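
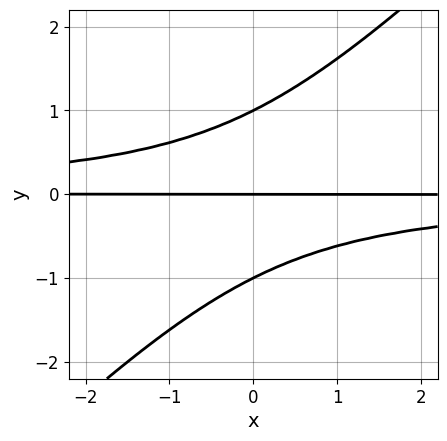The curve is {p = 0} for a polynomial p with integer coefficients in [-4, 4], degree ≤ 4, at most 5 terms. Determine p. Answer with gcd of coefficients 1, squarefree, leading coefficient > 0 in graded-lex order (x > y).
x*y^2 - y^3 + y

(a) The degree is 3 — the shape is more complex than any degree-2 curve.
(b) Reading off the gridlines: the y-axis gridline crossings are at y ∈ {-1, 0, 1}; the visible x-axis segment lies entirely on the curve.
(c) Assembling these constraints gives the stated polynomial.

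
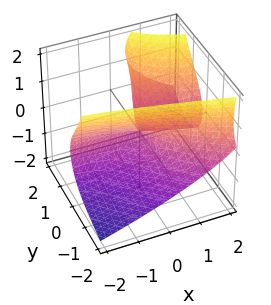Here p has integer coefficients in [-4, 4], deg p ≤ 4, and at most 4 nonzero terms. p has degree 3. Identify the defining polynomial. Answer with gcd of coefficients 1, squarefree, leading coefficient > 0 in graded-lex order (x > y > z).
y^3 - 2*y^2*z - 3*x*y + 3*z^2

I count 2 distinct pieces.
deg p = 3.
From the axis intercepts and sections: it crosses the z-axis at the gridline z = 0; the visible x-axis segment lies entirely on the surface; it crosses the y-axis at the gridline y = 0.
Together with the visible shape, these determine p as stated.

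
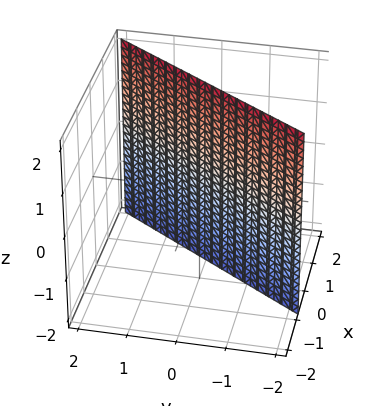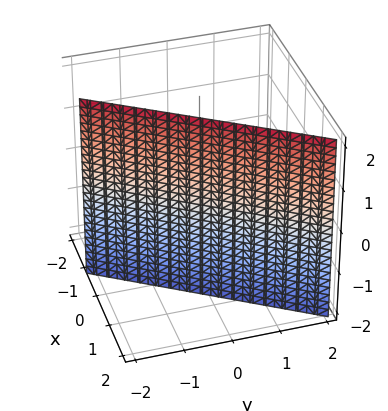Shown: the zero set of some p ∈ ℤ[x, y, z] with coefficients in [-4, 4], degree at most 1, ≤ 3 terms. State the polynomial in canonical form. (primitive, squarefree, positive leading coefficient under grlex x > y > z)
3*x - 2*y - 2

deg p = 1. Every cross-section is a straight line — this is a plane.
Reading off the gridlines: the surface avoids every integer z-axis point in the box; one y-axis crossing is at y = -1.
Solving for integer coefficients yields p as stated.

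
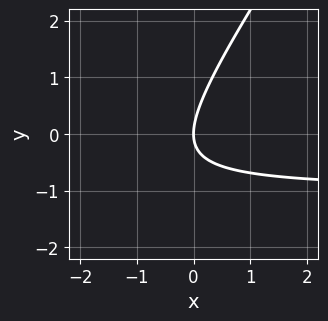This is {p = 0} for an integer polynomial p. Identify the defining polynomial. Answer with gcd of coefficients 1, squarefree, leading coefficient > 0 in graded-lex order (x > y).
1. deg p = 2.
2. Against the integer gridlines: it crosses the y-axis at the gridline y = 0; it crosses the x-axis at the gridline x = 0.
3. Together with the visible shape, these determine p as stated.

3*x*y - 2*y^2 + 3*x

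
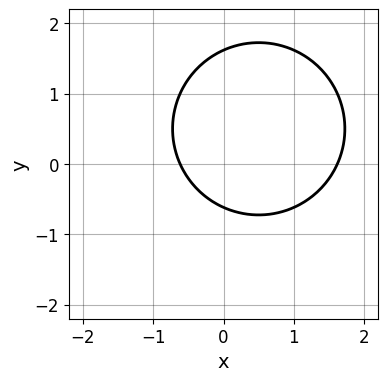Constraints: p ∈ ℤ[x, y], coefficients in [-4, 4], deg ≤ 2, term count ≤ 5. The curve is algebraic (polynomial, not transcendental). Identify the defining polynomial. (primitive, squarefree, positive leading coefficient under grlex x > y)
(a) The degree is 2 — the shape is more complex than any degree-1 curve.
(b) Solving for integer coefficients yields p as stated.

x^2 + y^2 - x - y - 1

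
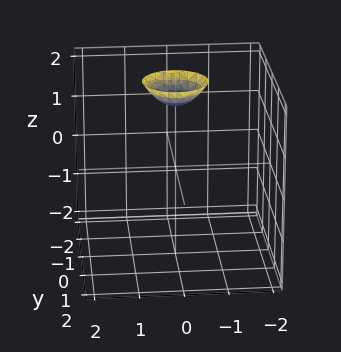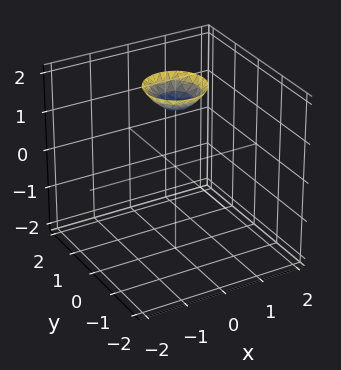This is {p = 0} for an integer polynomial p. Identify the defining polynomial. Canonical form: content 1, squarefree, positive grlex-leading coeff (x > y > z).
2*x^2 + 2*y^2 - 2*z + 3

1. Degree: the shape is more complex than any degree-1 surface, so deg p = 2.
2. By symmetry, the surface is invariant under rotation about z: p = q(x² + y², z).
3. Reading off the gridlines: the surface avoids every integer x-axis point in the box; a circular section at z = 2 has radius between 0 and 1; the surface avoids every integer y-axis point in the box.
4. Together with the visible shape, these determine p as stated.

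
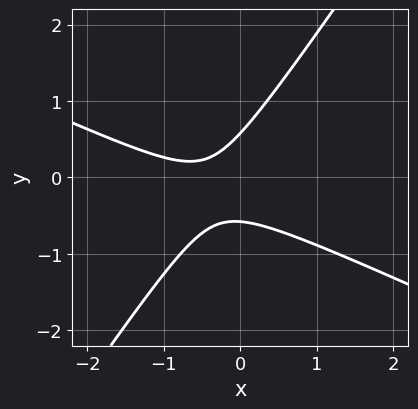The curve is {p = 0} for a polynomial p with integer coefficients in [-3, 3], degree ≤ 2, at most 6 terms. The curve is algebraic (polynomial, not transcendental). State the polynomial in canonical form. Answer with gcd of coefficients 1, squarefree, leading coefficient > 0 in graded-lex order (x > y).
1. deg p = 2.
2. Against the integer gridlines: the curve avoids every integer x-axis point in the box.
3. Together with the visible shape, these determine p as stated.

2*x^2 + 3*x*y - 3*y^2 + 2*x + 1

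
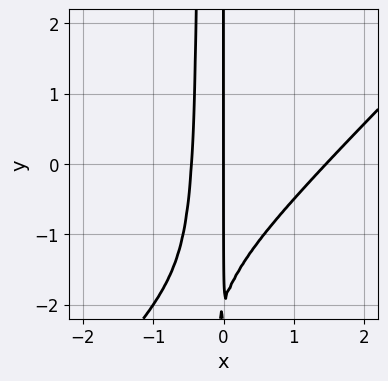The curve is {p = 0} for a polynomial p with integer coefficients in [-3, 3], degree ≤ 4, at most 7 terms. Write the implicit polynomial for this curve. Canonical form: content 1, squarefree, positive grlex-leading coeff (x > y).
3*x^3 - 3*x^2*y - 3*x^2 - x*y - 2*x

First, degree: no degree-2 curve has this shape, so deg p = 3.
Next, observable constraints: it crosses the x-axis at the gridline x = 0; every point of the y-axis in the box is on the curve.
Finally, putting this together gives p.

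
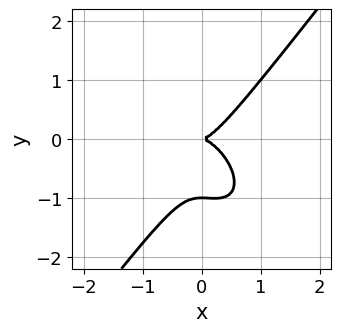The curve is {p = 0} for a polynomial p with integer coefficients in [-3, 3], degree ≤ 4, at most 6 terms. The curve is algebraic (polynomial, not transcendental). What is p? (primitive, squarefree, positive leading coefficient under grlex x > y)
deg p = 3.
Against the integer gridlines: among the integer gridlines, it crosses the y-axis at y ∈ {-1, 0}; it meets the x-axis at x = 0 (among the integer gridlines).
Fitting integer coefficients to these (and the overall shape) gives p.

3*x^3 + x^2*y - 2*y^3 - 2*y^2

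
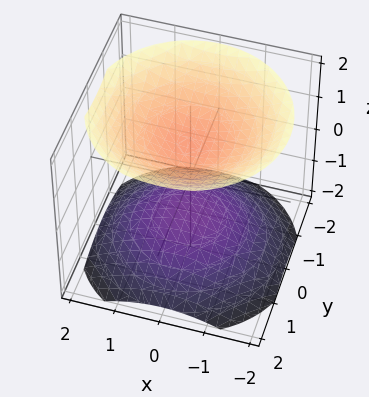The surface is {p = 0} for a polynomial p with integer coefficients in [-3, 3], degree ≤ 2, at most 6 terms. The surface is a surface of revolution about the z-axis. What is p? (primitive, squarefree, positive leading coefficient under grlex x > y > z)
(a) The picture has 2 separate pieces.
(b) The degree is 2 — a generic line meets the surface in up to 2 points.
(c) Symmetries: rotational symmetry about the z-axis ⇒ p depends on x, y only through x² + y².
(d) Against the integer gridlines: the z-axis gridline crossings are at z ∈ {-1, 1}; the surface avoids every integer y-axis point in the box; the surface avoids every integer x-axis point in the box.
(e) Matching integer coefficients to the picture gives p.

2*x^2 + 2*y^2 - 3*z^2 + 3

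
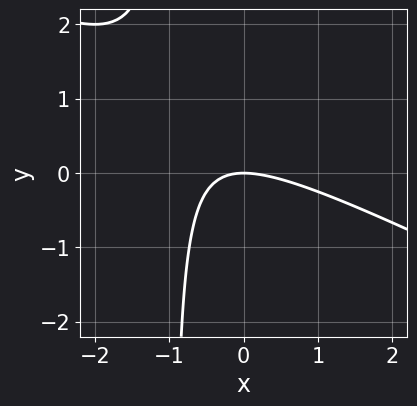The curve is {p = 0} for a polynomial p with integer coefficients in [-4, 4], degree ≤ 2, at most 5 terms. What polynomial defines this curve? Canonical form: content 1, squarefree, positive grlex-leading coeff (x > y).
(a) deg p = 2. No degree-1 curve has this shape.
(b) Against the integer gridlines: it crosses the y-axis at the gridline y = 0; it crosses the x-axis at the gridline x = 0.
(c) The integer polynomial consistent with all of this is the stated p.

x^2 + 2*x*y + 2*y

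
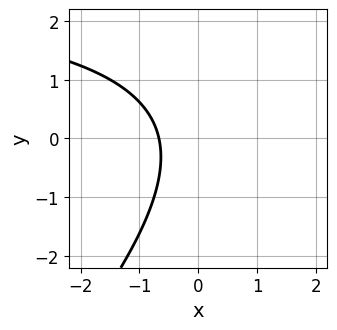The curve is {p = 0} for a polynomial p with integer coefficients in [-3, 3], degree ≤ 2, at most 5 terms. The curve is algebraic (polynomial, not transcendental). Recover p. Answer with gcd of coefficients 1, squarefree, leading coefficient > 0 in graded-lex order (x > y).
x*y - y^2 - 3*x - 2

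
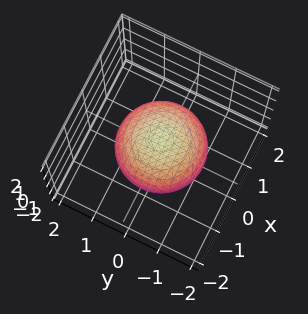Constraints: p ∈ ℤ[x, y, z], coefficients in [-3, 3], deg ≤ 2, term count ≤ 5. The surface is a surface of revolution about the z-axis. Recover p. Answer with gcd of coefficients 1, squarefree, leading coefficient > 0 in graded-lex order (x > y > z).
2*x^2 + 2*y^2 + 3*z^2 - 3

deg p = 2. No degree-1 surface has this shape.
Symmetry: the surface is invariant under rotation about z: p = q(x² + y², z).
From the visible intercepts: among the integer gridlines, it crosses the z-axis at z ∈ {-1, 1}; a circular section at z = 0 has radius between 1 and 2.
Matching integer coefficients to the picture gives p.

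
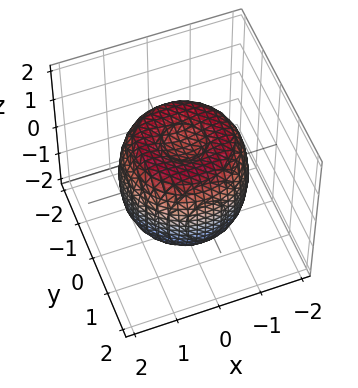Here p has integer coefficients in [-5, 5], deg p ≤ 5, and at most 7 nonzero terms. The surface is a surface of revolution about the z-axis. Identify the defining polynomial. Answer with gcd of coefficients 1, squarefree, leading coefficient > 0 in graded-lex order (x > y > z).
1. Degree: a generic line meets the surface in up to 4 points, so deg p = 4.
2. Symmetries: every cross-section ⟂ z is a circle, so x, y appear only via x² + y².
3. Observable constraints: among the integer gridlines, it crosses the z-axis at z ∈ {-1, 1}; a circular section at z = -1 has radius between 1 and 2.
4. Putting this together gives p.

2*x^4 + 4*x^2*y^2 + 2*y^4 - 3*x^2 - 3*y^2 + 2*z^2 - 2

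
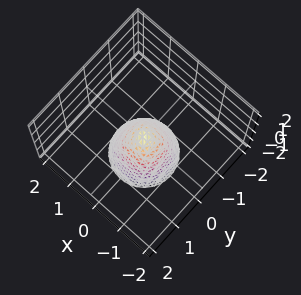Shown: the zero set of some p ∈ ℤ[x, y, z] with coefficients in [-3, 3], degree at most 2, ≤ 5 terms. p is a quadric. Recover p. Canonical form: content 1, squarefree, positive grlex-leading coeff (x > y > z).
1. Degree: a paraboloid; a quadric, so deg p = 2.
2. By symmetry, the z-axis is an axis of rotation, so x and y enter only as x² + y².
3. Reading off the gridlines: it meets the x-axis at x = 0 (among the integer gridlines); it meets the y-axis at y = 0 (among the integer gridlines); it meets the z-axis at z = 0 (among the integer gridlines).
4. Assembling these constraints gives the stated polynomial.

2*x^2 + 2*y^2 + z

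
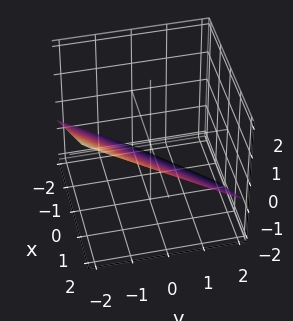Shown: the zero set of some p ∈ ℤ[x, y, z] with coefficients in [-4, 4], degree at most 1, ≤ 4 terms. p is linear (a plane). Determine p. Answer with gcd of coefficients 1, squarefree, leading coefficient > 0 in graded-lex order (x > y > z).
2*x - 2*y - 3*z - 2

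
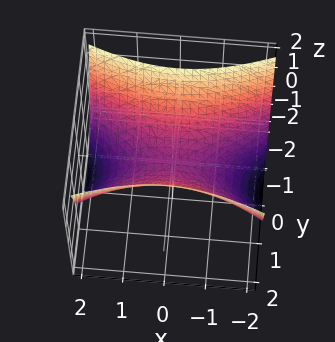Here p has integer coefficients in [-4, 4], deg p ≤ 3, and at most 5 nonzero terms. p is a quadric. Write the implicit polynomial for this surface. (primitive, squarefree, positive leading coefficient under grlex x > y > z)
x^2 - 3*y^2 + 3*z

(a) The degree is 2 — a hyperbolic paraboloid; a quadric.
(b) Symmetries: mirror symmetry y ↦ −y ⇒ only even powers of y; the x ↦ −x reflection is a symmetry, so x appears only in even powers.
(c) Reading off the gridlines: it crosses the x-axis at the gridline x = 0; one z-axis crossing is at z = 0; it meets the y-axis at y = 0 (among the integer gridlines).
(d) Matching integer coefficients to the picture gives p.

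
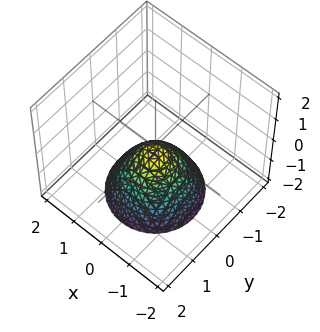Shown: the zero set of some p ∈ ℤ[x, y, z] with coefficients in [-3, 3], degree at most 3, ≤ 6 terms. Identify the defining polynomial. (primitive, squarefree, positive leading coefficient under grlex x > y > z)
3*x^2 + 3*y^2 + 3*z + 1

First, the degree is 2 — the shape is more complex than any degree-1 surface.
Next, by symmetry, the surface is invariant under rotation about z: p = q(x² + y², z).
Then, observable constraints: a circular section at z = -1 has radius between 0 and 1; it misses every integer gridline on the x-axis.
Finally, matching integer coefficients to the picture gives p.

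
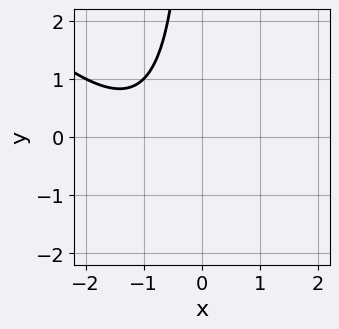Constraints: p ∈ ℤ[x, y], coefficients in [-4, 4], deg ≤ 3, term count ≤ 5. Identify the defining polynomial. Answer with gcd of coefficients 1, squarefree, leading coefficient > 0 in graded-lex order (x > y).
(a) Degree: the shape is more complex than any degree-1 curve, so deg p = 2.
(b) Against the integer gridlines: the curve avoids every integer y-axis point in the box; it misses every integer gridline on the x-axis.
(c) Solving for integer coefficients yields p as stated.

x^2 + x*y + 2*x + 2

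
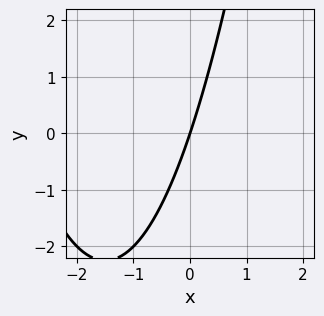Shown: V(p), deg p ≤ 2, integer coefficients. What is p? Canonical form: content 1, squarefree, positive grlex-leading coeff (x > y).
First, degree: a generic line meets the curve in up to 2 points, so deg p = 2.
Then, observable constraints: it crosses the x-axis at the gridline x = 0; it crosses the y-axis at the gridline y = 0.
Finally, assembling these constraints gives the stated polynomial.

x^2 + 3*x - y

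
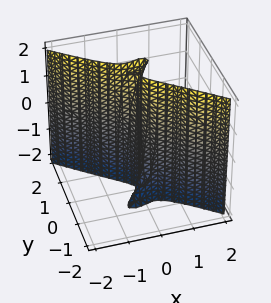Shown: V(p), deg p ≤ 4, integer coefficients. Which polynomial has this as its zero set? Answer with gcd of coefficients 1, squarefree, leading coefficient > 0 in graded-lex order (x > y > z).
2*x^3 - x*y*z + 3*y^3 - y^2*z + x

First, the degree is 3 — a generic line meets the surface in up to 3 points.
Next, from the axis intercepts and sections: it meets the y-axis at y = 0 (among the integer gridlines); every point of the z-axis in the box is on the surface; it crosses the x-axis at the gridline x = 0.
Finally, solving for integer coefficients yields p as stated.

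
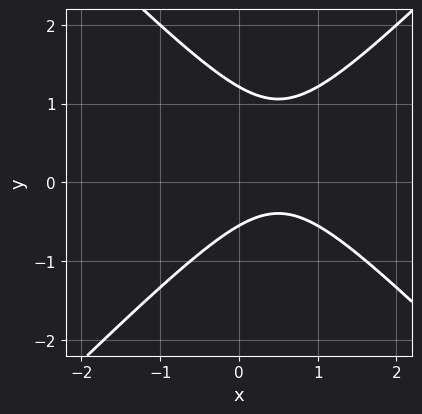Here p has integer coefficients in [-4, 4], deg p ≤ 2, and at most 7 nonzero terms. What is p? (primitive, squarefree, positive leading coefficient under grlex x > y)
3*x^2 - 3*y^2 - 3*x + 2*y + 2

Degree: no degree-1 curve has this shape, so deg p = 2.
From the axis intercepts and sections: the curve avoids every integer x-axis point in the box.
Putting this together gives p.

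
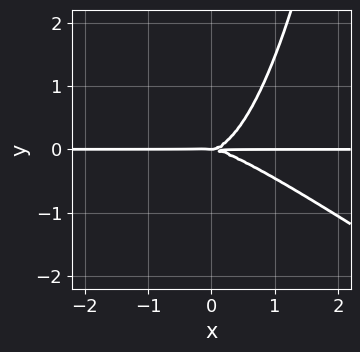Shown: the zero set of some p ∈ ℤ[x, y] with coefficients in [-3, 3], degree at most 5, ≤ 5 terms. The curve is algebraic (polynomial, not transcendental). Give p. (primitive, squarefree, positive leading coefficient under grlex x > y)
2*x^3*y + 3*x^2*y^2 - 3*y^3

(a) deg p = 4. A generic line meets the curve in up to 4 points.
(b) From the axis intercepts and sections: every point of the x-axis in the box is on the curve; it crosses the y-axis at the gridline y = 0.
(c) These observations pin down the coefficients.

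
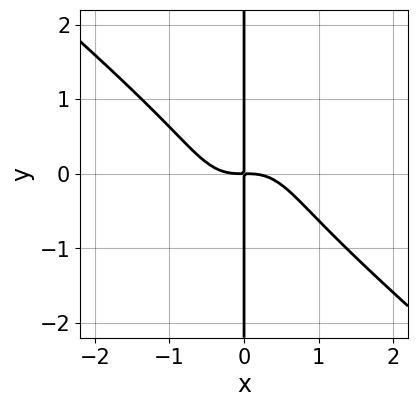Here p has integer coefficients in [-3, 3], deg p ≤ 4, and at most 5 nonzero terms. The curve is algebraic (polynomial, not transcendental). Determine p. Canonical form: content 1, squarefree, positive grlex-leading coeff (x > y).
(a) Degree: no degree-3 curve has this shape, so deg p = 4.
(b) Observable constraints: every point of the y-axis in the box is on the curve.
(c) Together with the visible shape, these determine p as stated.

3*x^4 + 2*x^3*y + 2*x*y^3 + 2*x*y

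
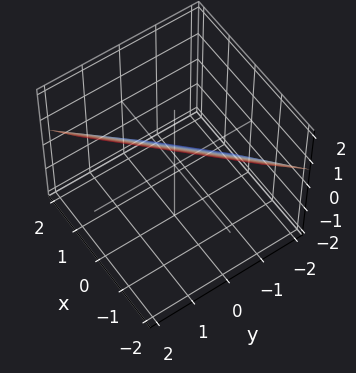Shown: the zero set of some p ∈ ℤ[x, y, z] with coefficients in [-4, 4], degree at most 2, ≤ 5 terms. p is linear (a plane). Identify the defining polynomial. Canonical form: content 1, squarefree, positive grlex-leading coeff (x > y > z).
First, degree: the surface is flat (a plane), so deg p = 1.
Finally, putting this together gives p.

3*x - 3*y + 3*z - 2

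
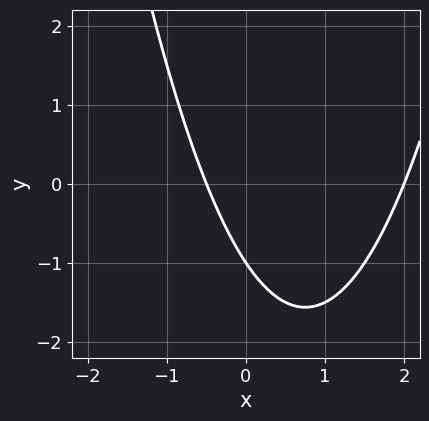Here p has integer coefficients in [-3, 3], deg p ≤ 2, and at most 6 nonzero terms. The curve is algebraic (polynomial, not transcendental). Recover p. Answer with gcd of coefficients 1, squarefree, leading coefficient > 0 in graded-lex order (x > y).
First, deg p = 2.
Next, observable constraints: it meets the y-axis at y = -1 (among the integer gridlines); it meets the x-axis at x = 2 (among the integer gridlines).
Finally, assembling these constraints gives the stated polynomial.

2*x^2 - 3*x - 2*y - 2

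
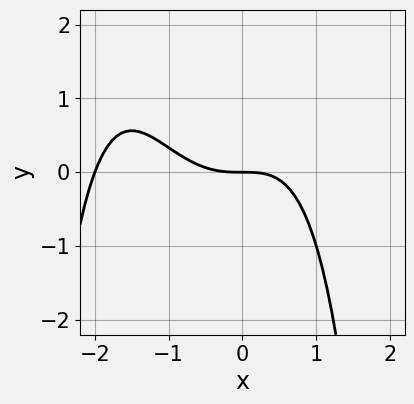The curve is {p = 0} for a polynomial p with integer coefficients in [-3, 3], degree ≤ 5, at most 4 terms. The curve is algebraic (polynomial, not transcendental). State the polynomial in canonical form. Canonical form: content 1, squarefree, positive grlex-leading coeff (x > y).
(a) Degree: the shape is more complex than any degree-3 curve, so deg p = 4.
(b) Observable constraints: it crosses the y-axis at the gridline y = 0; the x-axis gridline crossings are at x ∈ {-2, 0}.
(c) The integer polynomial consistent with all of this is the stated p.

x^4 + 2*x^3 + 3*y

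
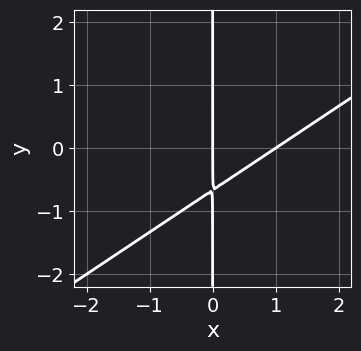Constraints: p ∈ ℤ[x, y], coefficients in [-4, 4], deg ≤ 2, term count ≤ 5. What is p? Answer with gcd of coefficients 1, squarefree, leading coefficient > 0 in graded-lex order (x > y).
2*x^2 - 3*x*y - 2*x

First, deg p = 2. A generic line meets the curve in up to 2 points.
Next, from the visible intercepts: among the integer gridlines, it crosses the x-axis at x ∈ {0, 1}; the visible y-axis segment lies entirely on the curve.
Finally, fitting integer coefficients to these (and the overall shape) gives p.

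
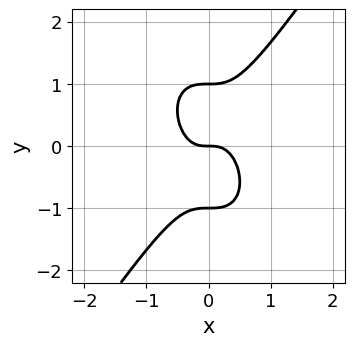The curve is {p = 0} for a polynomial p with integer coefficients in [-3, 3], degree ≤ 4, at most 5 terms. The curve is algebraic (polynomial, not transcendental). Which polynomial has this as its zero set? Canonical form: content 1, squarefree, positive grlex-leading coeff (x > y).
1. The degree is 3 — no degree-2 curve has this shape.
2. Reading off the gridlines: among the integer gridlines, it crosses the y-axis at y ∈ {-1, 0, 1}; it meets the x-axis at x = 0 (among the integer gridlines).
3. Putting this together gives p.

3*x^3 - y^3 + y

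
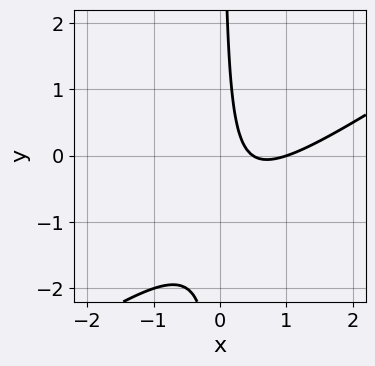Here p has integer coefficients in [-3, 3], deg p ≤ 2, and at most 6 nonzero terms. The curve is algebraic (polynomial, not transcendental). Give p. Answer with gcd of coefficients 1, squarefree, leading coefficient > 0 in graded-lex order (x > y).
2*x^2 - 3*x*y - 3*x + 1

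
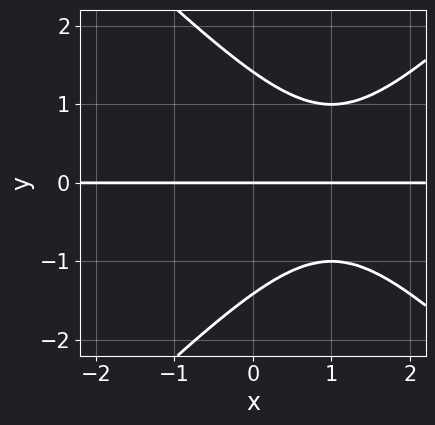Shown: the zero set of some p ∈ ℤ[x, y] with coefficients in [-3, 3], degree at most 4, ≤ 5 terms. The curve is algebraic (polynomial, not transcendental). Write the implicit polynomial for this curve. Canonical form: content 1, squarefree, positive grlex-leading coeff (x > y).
First, degree: the shape is more complex than any degree-2 curve, so deg p = 3.
Next, reading off the gridlines: it meets the y-axis at y = 0 (among the integer gridlines); the visible x-axis segment lies entirely on the curve.
Finally, fitting integer coefficients to these (and the overall shape) gives p.

x^2*y - y^3 - 2*x*y + 2*y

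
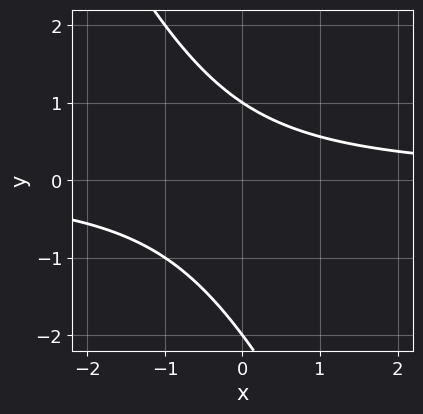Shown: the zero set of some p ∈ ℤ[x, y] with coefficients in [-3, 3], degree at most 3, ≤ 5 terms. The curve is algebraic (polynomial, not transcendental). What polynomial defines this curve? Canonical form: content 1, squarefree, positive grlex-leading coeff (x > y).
2*x*y + y^2 + y - 2

The degree is 2 — no degree-1 curve has this shape.
From the axis intercepts and sections: it misses every integer gridline on the x-axis; among the integer gridlines, it crosses the y-axis at y ∈ {-2, 1}.
Assembling these constraints gives the stated polynomial.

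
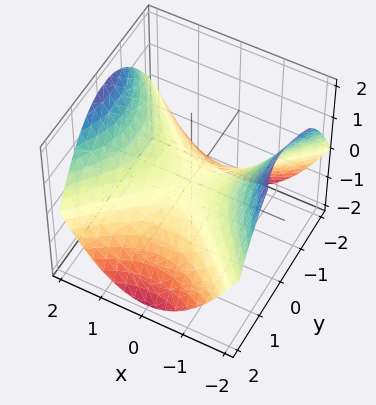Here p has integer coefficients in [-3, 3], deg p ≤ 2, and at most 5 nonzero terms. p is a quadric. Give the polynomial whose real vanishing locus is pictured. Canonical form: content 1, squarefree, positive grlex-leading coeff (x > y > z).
x^2 - y^2 - 2*z

First, degree: a hyperbolic paraboloid; a quadric, so deg p = 2.
Next, symmetries: it's symmetric under x → −x, forcing even powers of x; it's symmetric under y → −y, forcing even powers of y.
Next, from the visible intercepts: it meets the y-axis at y = 0 (among the integer gridlines); one x-axis crossing is at x = 0.
Finally, fitting integer coefficients to these (and the overall shape) gives p.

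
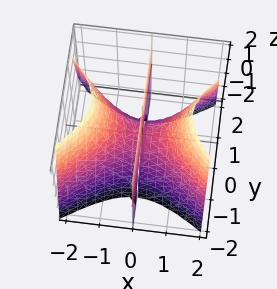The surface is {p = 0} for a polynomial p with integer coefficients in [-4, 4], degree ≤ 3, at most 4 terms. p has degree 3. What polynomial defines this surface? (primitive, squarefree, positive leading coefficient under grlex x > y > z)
1. I count 2 distinct pieces. Treating them together as one polynomial.
2. Degree: a generic line meets the surface in up to 3 points, so deg p = 3.
3. Against the integer gridlines: the visible z-axis segment lies entirely on the surface; every point of the y-axis in the box is on the surface; it meets the x-axis at x = 0 (among the integer gridlines).
4. Solving for integer coefficients yields p as stated.

2*x^3 - 3*x*y^2 - 2*x*z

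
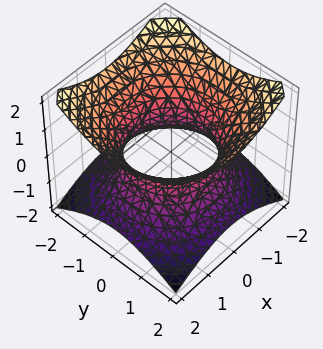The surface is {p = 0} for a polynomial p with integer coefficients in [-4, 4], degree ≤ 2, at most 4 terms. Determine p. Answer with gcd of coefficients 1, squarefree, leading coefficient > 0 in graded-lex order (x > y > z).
2*x^2 + 2*y^2 - 3*z^2 - 3

(a) The degree is 2 — no degree-1 surface has this shape.
(b) By symmetry, every cross-section ⟂ z is a circle, so x, y appear only via x² + y².
(c) Reading off the gridlines: the surface avoids every integer z-axis point in the box; a circular section at z = -1 has radius between 1 and 2.
(d) Matching integer coefficients to the picture gives p.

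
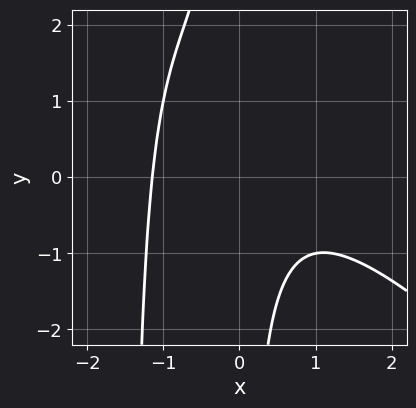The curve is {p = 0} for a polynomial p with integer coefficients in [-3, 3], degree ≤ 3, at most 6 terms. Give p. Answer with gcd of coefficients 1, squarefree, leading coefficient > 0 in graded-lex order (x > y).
2*x^3 + 2*x^2*y + 3*x*y + 3

Degree: no degree-2 curve has this shape, so deg p = 3.
Against the integer gridlines: the curve avoids every integer y-axis point in the box.
Fitting integer coefficients to these (and the overall shape) gives p.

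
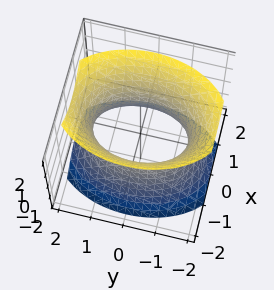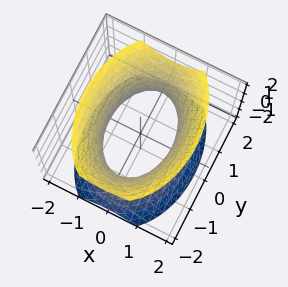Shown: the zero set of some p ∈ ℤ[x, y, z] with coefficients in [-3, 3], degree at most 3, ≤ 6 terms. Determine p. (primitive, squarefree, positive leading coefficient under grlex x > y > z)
1. Degree: one connected sheet with a waist; a quadric, so deg p = 2.
2. Symmetries: mirror symmetry x ↦ −x ⇒ only even powers of x; mirror symmetry y ↦ −y ⇒ only even powers of y; the z ↦ −z reflection is a symmetry, so z appears only in even powers.
3. From the axis intercepts and sections: it misses every integer gridline on the z-axis; the x-axis gridline crossings are at x ∈ {-1, 1}.
4. Solving for integer coefficients yields p as stated.

2*x^2 + y^2 - z^2 - 2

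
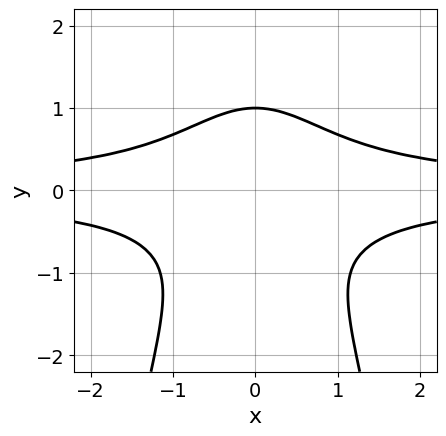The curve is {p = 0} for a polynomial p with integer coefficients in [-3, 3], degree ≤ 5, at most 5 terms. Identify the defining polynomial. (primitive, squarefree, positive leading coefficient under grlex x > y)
(a) deg p = 4. The shape is more complex than any degree-3 curve.
(b) Symmetries: the x ↦ −x reflection is a symmetry, so x appears only in even powers.
(c) Against the integer gridlines: the curve avoids every integer x-axis point in the box; one y-axis crossing is at y = 1.
(d) Putting this together gives p.

3*x^2*y^2 + 2*y^3 - 2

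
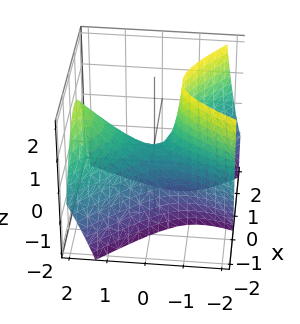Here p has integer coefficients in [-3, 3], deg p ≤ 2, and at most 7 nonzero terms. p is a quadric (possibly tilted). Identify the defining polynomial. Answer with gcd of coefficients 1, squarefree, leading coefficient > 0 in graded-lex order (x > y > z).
1. Degree: a generic line meets the surface in up to 2 points, so deg p = 2.
2. Observable constraints: it crosses the y-axis at the gridline y = 0; it crosses the z-axis at the gridline z = 0.
3. The integer polynomial consistent with all of this is the stated p.

2*x^2 + x*y - y^2 + y*z + z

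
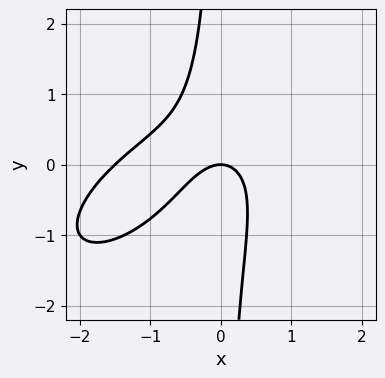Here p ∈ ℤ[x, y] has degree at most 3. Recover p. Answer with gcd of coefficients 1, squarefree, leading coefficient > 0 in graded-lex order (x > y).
2*x^3 - 3*x^2*y + 3*x*y^2 + 3*x^2 + 2*y

(a) Degree: the shape is more complex than any degree-2 curve, so deg p = 3.
(b) From the visible intercepts: it meets the y-axis at y = 0 (among the integer gridlines); it crosses the x-axis at the gridline x = 0.
(c) Putting this together gives p.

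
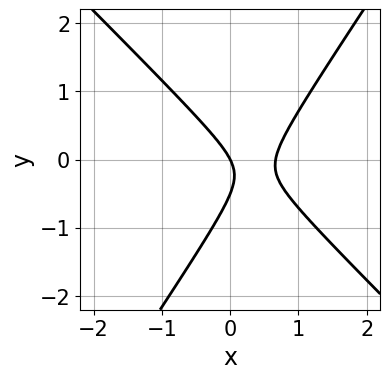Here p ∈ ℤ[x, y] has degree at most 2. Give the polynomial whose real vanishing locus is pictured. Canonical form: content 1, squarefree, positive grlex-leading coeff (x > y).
(a) The degree is 2 — the shape is more complex than any degree-1 curve.
(b) Reading off the gridlines: it meets the x-axis at x = 0 (among the integer gridlines); it crosses the y-axis at the gridline y = 0.
(c) The integer polynomial consistent with all of this is the stated p.

3*x^2 + x*y - 2*y^2 - 2*x - y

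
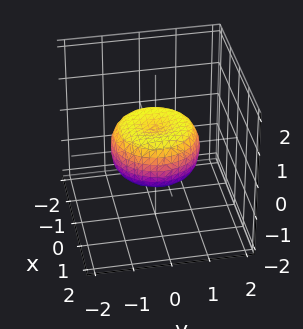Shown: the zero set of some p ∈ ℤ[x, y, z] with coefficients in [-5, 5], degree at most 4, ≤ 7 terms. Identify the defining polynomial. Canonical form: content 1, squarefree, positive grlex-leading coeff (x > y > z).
First, deg p = 4. The shape is more complex than any degree-3 surface.
Next, symmetries: the z-axis is an axis of rotation, so x and y enter only as x² + y².
Next, checking where it meets the axes: a circular section at z = 0 has radius between 1 and 2.
Finally, together with the visible shape, these determine p as stated.

2*x^4 + 4*x^2*y^2 + 2*y^4 - 2*x^2 - 2*y^2 + 3*z^2 - 1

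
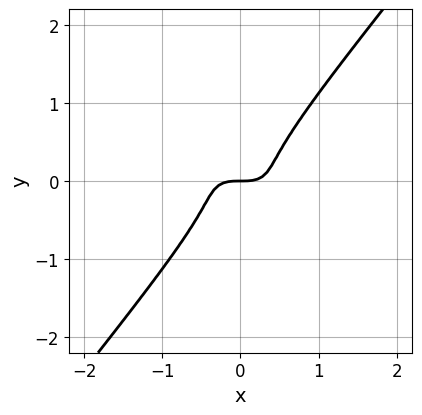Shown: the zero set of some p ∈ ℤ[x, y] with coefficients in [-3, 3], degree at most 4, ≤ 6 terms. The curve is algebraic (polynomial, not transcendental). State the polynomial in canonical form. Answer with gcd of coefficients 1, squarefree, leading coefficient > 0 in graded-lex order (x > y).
First, deg p = 3. No degree-2 curve has this shape.
Next, from the visible intercepts: it crosses the y-axis at the gridline y = 0; one x-axis crossing is at x = 0.
Finally, assembling these constraints gives the stated polynomial.

2*x^3 + 3*x^2*y - 3*y^3 - y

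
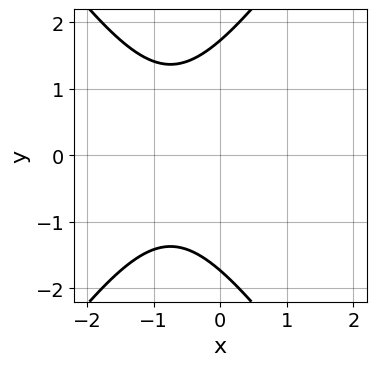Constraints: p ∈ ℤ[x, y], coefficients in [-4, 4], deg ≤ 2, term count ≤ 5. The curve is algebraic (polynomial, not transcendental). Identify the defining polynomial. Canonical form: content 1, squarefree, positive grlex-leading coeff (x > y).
2*x^2 - y^2 + 3*x + 3

Degree: a generic line meets the curve in up to 2 points, so deg p = 2.
Symmetries: the y ↦ −y reflection is a symmetry, so y appears only in even powers.
From the axis intercepts and sections: it misses every integer gridline on the x-axis.
Together with the visible shape, these determine p as stated.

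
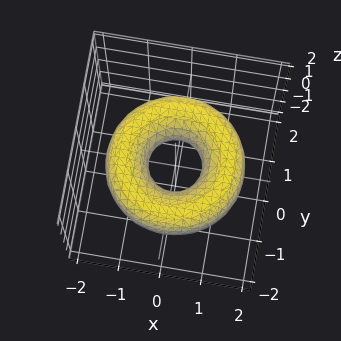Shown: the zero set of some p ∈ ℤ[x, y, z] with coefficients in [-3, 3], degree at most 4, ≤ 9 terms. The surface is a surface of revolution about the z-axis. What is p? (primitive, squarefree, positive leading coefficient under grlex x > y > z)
First, degree: no degree-3 surface has this shape, so deg p = 4.
Next, symmetry: the surface is invariant under rotation about z: p = q(x² + y², z).
Then, against the integer gridlines: no z-intercept at any integer in the box; a circular section at z = 0 has radius between 0 and 1.
Finally, together with the visible shape, these determine p as stated.

x^4 + 2*x^2*y^2 + y^4 - 3*x^2 - 3*y^2 + 3*z^2 + 1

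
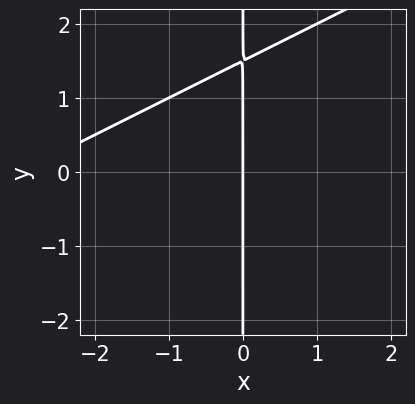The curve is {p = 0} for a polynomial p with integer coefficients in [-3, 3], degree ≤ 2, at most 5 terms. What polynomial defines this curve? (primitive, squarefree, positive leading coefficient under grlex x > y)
x^2 - 2*x*y + 3*x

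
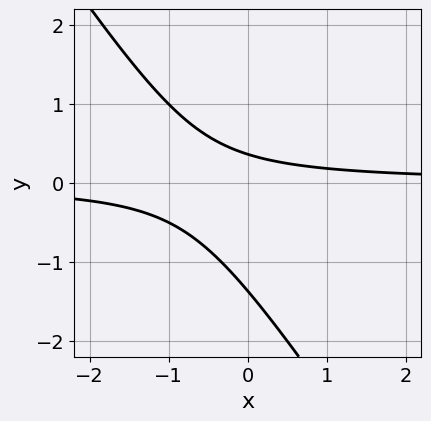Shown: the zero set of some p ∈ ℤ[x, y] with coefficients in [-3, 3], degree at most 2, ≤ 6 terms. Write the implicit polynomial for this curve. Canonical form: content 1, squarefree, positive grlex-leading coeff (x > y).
First, the degree is 2 — the shape is more complex than any degree-1 curve.
Then, from the visible intercepts: no x-intercept at any integer in the box.
Finally, putting this together gives p.

3*x*y + 2*y^2 + 2*y - 1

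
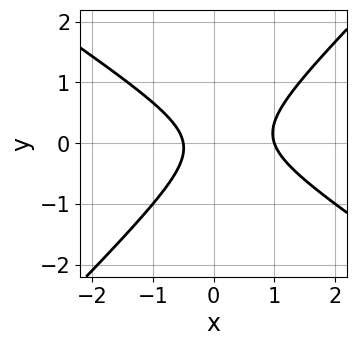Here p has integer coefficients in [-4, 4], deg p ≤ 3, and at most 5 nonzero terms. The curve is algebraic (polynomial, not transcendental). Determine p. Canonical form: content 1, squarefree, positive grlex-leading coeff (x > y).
2*x^2 + x*y - 3*y^2 - x - 1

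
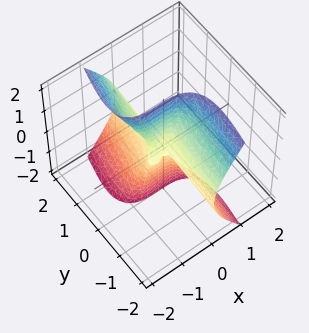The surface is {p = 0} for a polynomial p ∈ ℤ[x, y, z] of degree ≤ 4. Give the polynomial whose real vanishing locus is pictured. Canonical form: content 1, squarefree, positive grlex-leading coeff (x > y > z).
2*x^3 - 2*x^2*y + 3*x*y^2 + 2*y*z^2 + x^2

The degree is 3 — the shape is more complex than any degree-2 surface.
Observable constraints: every point of the y-axis in the box is on the surface; the visible z-axis segment lies entirely on the surface.
Solving for integer coefficients yields p as stated.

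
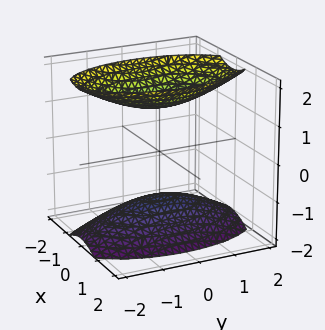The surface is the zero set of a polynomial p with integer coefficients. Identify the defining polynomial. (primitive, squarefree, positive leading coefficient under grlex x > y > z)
There are 2 components.
deg p = 2.
Symmetries: it's symmetric under x → −x, forcing even powers of x; mirror symmetry z ↦ −z ⇒ only even powers of z; it's symmetric under y → −y, forcing even powers of y.
Checking where it meets the axes: no x-intercept at any integer in the box; no y-intercept at any integer in the box.
Matching integer coefficients to the picture gives p.

3*x^2 + y^2 - 2*z^2 + 3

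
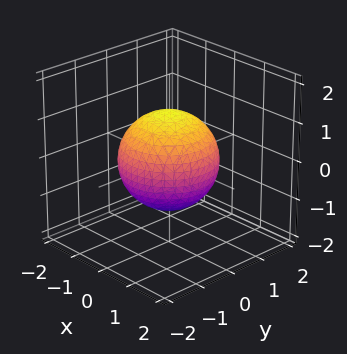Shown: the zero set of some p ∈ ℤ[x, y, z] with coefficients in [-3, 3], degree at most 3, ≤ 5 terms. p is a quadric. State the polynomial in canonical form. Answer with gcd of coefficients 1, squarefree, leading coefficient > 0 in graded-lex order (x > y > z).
2*x^2 + 2*y^2 + 2*z^2 - 3

(a) The degree is 2 — bounded and convex; a quadric.
(b) By symmetry, every cross-section ⟂ z is a circle, so x, y appear only via x² + y²; mirror symmetry z ↦ −z ⇒ only even powers of z.
(c) Against the integer gridlines: a circular section at z = 0 has radius between 1 and 2.
(d) Putting this together gives p.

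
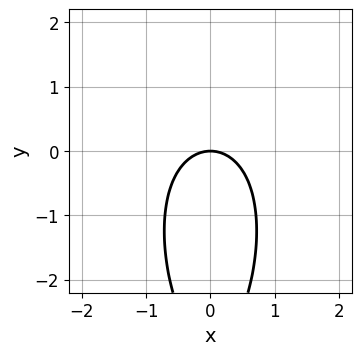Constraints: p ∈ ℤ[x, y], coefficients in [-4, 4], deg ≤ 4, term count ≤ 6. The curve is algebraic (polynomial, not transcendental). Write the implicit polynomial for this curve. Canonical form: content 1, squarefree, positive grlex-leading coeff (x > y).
x^2*y - 3*x^2 - y^2 - 3*y

(a) deg p = 3. A generic line meets the curve in up to 3 points.
(b) Symmetries: the x ↦ −x reflection is a symmetry, so x appears only in even powers.
(c) Observable constraints: one y-axis crossing is at y = 0; it meets the x-axis at x = 0 (among the integer gridlines).
(d) Assembling these constraints gives the stated polynomial.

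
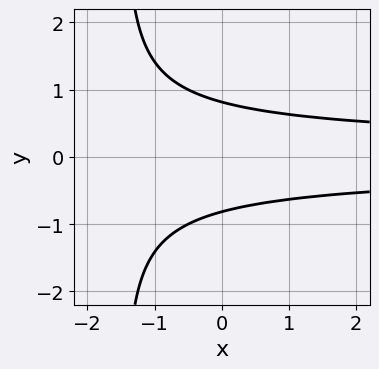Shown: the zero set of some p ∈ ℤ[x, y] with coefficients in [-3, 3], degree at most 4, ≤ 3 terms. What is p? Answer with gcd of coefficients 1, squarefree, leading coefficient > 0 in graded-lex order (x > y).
1. The degree is 3 — the shape is more complex than any degree-2 curve.
2. Symmetries: the y ↦ −y reflection is a symmetry, so y appears only in even powers.
3. Reading off the gridlines: the curve avoids every integer x-axis point in the box.
4. The integer polynomial consistent with all of this is the stated p.

2*x*y^2 + 3*y^2 - 2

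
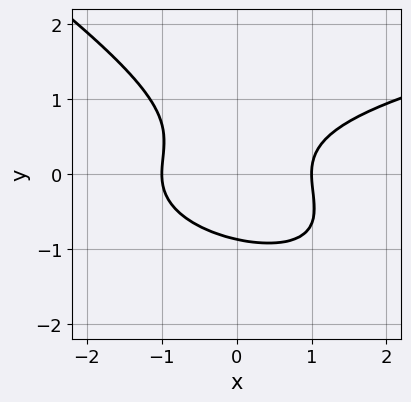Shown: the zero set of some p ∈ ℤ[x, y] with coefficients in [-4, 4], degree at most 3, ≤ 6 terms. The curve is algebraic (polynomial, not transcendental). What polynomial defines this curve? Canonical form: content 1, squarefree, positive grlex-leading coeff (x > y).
First, the degree is 3 — the shape is more complex than any degree-2 curve.
Then, checking where it meets the axes: the x-axis gridline crossings are at x ∈ {-1, 1}.
Finally, putting this together gives p.

2*x*y^2 + 3*y^3 - 2*x^2 + 2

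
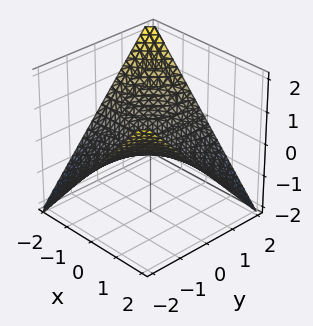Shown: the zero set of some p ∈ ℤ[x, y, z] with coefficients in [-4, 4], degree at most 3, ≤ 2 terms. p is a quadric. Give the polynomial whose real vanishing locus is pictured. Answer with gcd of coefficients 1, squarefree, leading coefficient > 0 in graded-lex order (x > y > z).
x*y + 2*z

deg p = 2.
From the visible intercepts: every point of the x-axis in the box is on the surface; every point of the y-axis in the box is on the surface.
Together with the visible shape, these determine p as stated.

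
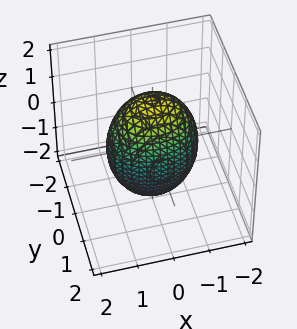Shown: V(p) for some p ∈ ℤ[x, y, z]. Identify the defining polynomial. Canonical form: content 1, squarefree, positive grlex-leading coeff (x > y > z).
2*x^2 + 3*y^2 + z^2 - 3

deg p = 2. Bounded and convex; a quadric.
Symmetries: it's symmetric under x → −x, forcing even powers of x; it's symmetric under z → −z, forcing even powers of z; mirror symmetry y ↦ −y ⇒ only even powers of y.
Observable constraints: among the integer gridlines, it crosses the y-axis at y ∈ {-1, 1}.
The integer polynomial consistent with all of this is the stated p.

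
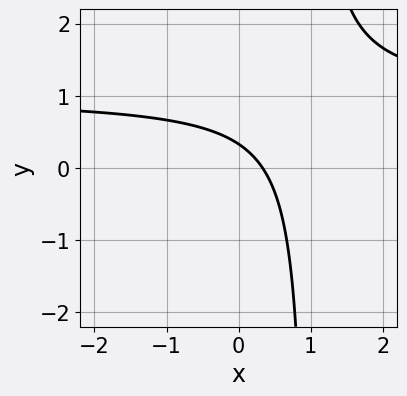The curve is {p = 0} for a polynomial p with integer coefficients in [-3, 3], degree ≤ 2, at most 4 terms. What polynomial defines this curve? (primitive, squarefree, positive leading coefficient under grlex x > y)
3*x*y - 3*x - 3*y + 1

Degree: the shape is more complex than any degree-1 curve, so deg p = 2.
The integer polynomial consistent with all of this is the stated p.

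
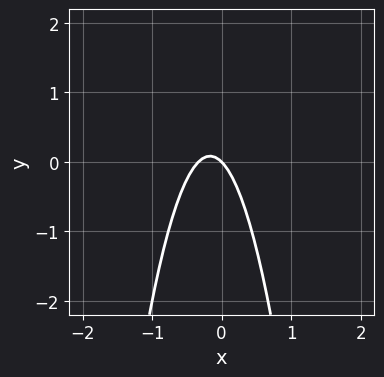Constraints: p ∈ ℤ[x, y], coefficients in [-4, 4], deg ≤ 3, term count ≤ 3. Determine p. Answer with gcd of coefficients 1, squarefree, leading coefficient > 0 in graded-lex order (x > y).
3*x^2 + x + y

1. The degree is 2 — the shape is more complex than any degree-1 curve.
2. Checking where it meets the axes: it crosses the y-axis at the gridline y = 0; it meets the x-axis at x = 0 (among the integer gridlines).
3. Fitting integer coefficients to these (and the overall shape) gives p.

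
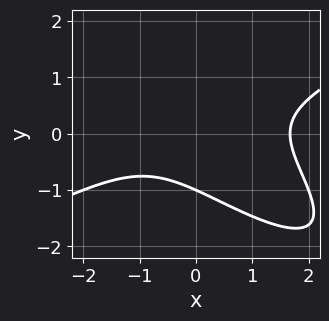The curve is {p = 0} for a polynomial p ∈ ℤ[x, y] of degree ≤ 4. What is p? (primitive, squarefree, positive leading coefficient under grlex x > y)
x^3 - 3*x*y^2 - 3*y^3 - x - 3

The degree is 3 — no degree-2 curve has this shape.
Reading off the gridlines: it crosses the y-axis at the gridline y = -1.
Putting this together gives p.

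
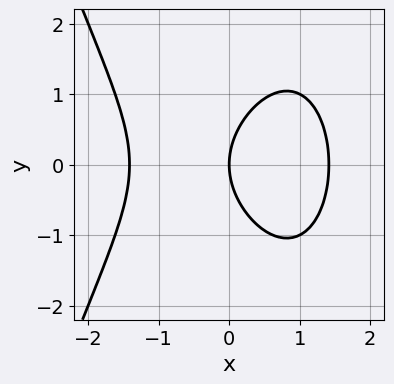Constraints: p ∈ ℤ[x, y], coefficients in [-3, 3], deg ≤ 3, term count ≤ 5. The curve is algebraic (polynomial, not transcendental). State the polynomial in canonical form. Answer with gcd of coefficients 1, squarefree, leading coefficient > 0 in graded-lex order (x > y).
x^3 + y^2 - 2*x

(a) deg p = 3. The shape is more complex than any degree-2 curve.
(b) Symmetries: mirror symmetry y ↦ −y ⇒ only even powers of y.
(c) Reading off the gridlines: it meets the y-axis at y = 0 (among the integer gridlines); it meets the x-axis at x = 0 (among the integer gridlines).
(d) Solving for integer coefficients yields p as stated.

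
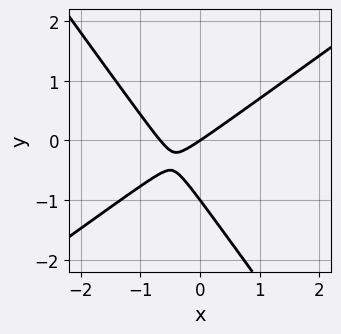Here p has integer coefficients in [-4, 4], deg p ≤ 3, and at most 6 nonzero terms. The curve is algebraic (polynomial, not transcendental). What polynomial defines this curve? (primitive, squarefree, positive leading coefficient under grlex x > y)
3*x^2 - 2*x*y - 3*y^2 + 2*x - 3*y

First, the degree is 2 — the shape is more complex than any degree-1 curve.
Then, checking where it meets the axes: the y-axis gridline crossings are at y ∈ {-1, 0}; one x-axis crossing is at x = 0.
Finally, fitting integer coefficients to these (and the overall shape) gives p.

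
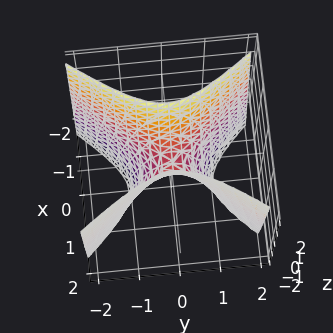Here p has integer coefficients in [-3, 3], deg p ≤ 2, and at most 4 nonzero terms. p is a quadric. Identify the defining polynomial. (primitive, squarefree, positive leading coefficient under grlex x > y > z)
3*x^2 - 2*y^2 - z

1. Degree: a saddle surface; a quadric, so deg p = 2.
2. Symmetries: mirror symmetry y ↦ −y ⇒ only even powers of y; mirror symmetry x ↦ −x ⇒ only even powers of x.
3. From the visible intercepts: it meets the x-axis at x = 0 (among the integer gridlines); it crosses the y-axis at the gridline y = 0.
4. These observations pin down the coefficients.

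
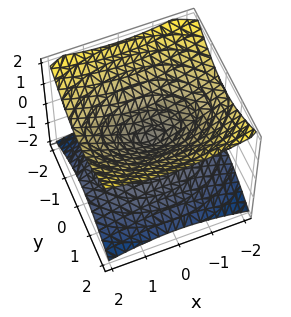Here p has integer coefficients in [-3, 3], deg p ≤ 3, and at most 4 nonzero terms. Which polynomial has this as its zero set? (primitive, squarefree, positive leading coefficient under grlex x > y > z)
x^2 + 2*y^2 - 3*z^2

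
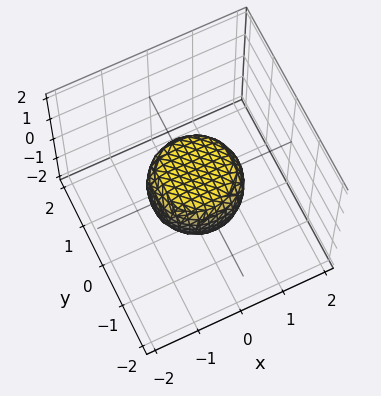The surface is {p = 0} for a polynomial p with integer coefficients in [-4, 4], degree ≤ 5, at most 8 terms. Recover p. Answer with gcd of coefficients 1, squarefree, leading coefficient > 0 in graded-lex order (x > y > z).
2*x^4 + 4*x^2*y^2 + 2*y^4 - x^2 - y^2 + 2*z^2 - 1

(a) Degree: the shape is more complex than any degree-3 surface, so deg p = 4.
(b) By symmetry, the z-axis is an axis of rotation, so x and y enter only as x² + y².
(c) From the visible intercepts: among the integer gridlines, it crosses the x-axis at x ∈ {-1, 1}; among the integer gridlines, it crosses the y-axis at y ∈ {-1, 1}.
(d) Fitting integer coefficients to these (and the overall shape) gives p.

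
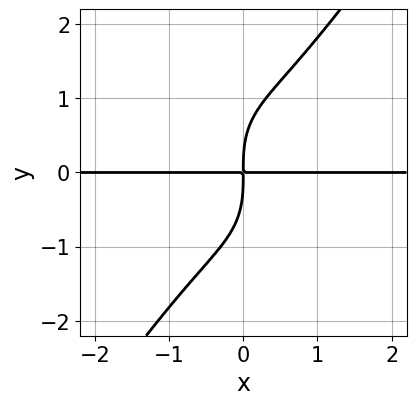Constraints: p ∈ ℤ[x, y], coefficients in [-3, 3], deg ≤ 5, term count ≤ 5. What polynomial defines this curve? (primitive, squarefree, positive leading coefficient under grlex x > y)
First, deg p = 4. A generic line meets the curve in up to 4 points.
Next, from the axis intercepts and sections: every point of the x-axis in the box is on the curve.
Finally, assembling these constraints gives the stated polynomial.

3*x^3*y - y^4 + 3*x*y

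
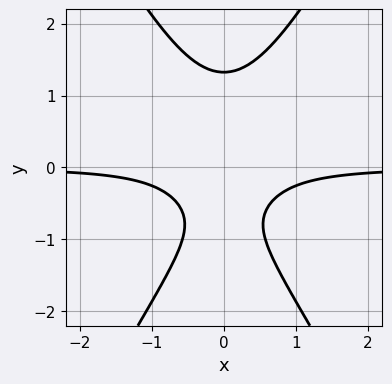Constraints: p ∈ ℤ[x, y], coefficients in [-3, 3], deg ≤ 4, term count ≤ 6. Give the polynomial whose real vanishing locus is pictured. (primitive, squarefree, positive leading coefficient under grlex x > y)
3*x^2*y - y^3 + y + 1

First, degree: the shape is more complex than any degree-2 curve, so deg p = 3.
Then, symmetries: the x ↦ −x reflection is a symmetry, so x appears only in even powers.
Then, reading off the gridlines: the curve avoids every integer x-axis point in the box.
Finally, assembling these constraints gives the stated polynomial.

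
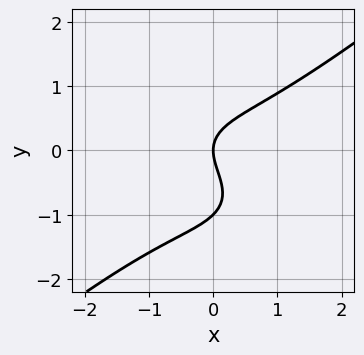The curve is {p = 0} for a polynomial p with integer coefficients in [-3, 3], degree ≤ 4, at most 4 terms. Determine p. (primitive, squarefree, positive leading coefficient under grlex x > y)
1. Degree: no degree-2 curve has this shape, so deg p = 3.
2. Reading off the gridlines: the y-axis gridline crossings are at y ∈ {-1, 0}; it meets the x-axis at x = 0 (among the integer gridlines).
3. Together with the visible shape, these determine p as stated.

x^3 - 2*y^3 - 2*y^2 + 2*x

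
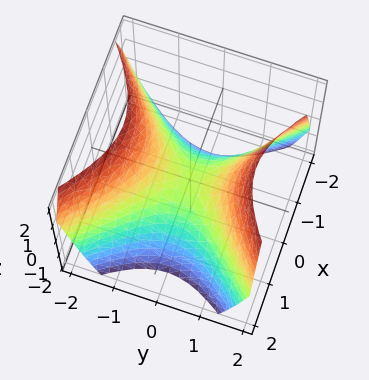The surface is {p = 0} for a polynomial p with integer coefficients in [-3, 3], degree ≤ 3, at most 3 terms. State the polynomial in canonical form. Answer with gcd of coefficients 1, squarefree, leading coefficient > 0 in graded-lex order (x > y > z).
First, degree: a saddle surface; a quadric, so deg p = 2.
Next, symmetries: the y ↦ −y reflection is a symmetry, so y appears only in even powers; it's symmetric under x → −x, forcing even powers of x.
Then, reading off the gridlines: one y-axis crossing is at y = 0; one x-axis crossing is at x = 0; one z-axis crossing is at z = 0.
Finally, these observations pin down the coefficients.

x^2 - y^2 + z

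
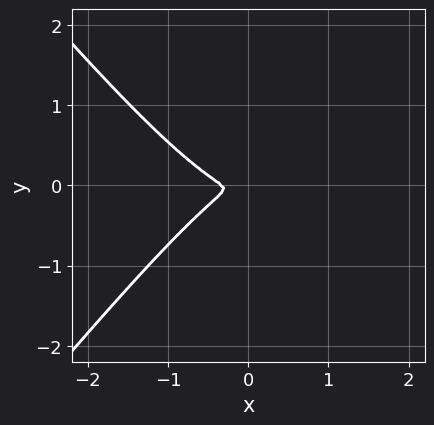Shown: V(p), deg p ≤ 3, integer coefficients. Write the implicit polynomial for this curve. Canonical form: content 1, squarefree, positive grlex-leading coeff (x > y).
(a) Degree: the shape is more complex than any degree-2 curve, so deg p = 3.
(b) Putting this together gives p.

3*x^3 - 2*x*y^2 + x^2 - x*y + 3*y^2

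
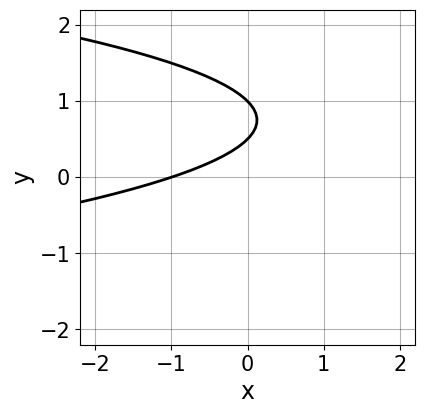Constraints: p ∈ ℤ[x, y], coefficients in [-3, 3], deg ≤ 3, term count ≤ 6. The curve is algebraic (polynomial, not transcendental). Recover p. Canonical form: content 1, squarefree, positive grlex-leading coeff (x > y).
Degree: a generic line meets the curve in up to 2 points, so deg p = 2.
Observable constraints: it meets the x-axis at x = -1 (among the integer gridlines); it meets the y-axis at y = 1 (among the integer gridlines).
Solving for integer coefficients yields p as stated.

2*y^2 + x - 3*y + 1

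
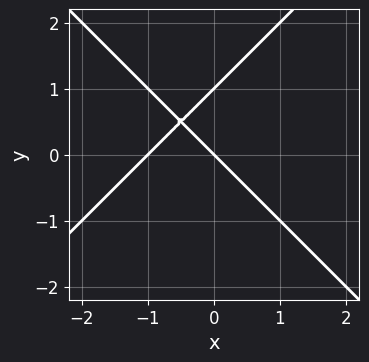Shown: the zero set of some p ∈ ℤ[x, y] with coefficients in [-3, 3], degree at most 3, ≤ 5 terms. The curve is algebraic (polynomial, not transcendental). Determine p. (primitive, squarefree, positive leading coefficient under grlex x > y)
Degree: the shape is more complex than any degree-1 curve, so deg p = 2.
Checking where it meets the axes: the x-axis gridline crossings are at x ∈ {-1, 0}; among the integer gridlines, it crosses the y-axis at y ∈ {0, 1}.
The integer polynomial consistent with all of this is the stated p.

x^2 - y^2 + x + y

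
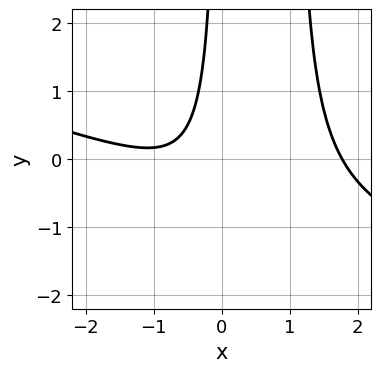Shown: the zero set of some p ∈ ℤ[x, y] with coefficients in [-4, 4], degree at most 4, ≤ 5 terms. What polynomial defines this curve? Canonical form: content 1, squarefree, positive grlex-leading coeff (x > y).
x^3 + 3*x^2*y - 3*x*y - 2*x - 2

First, the degree is 3 — the shape is more complex than any degree-2 curve.
Then, from the visible intercepts: no y-intercept at any integer in the box.
Finally, the integer polynomial consistent with all of this is the stated p.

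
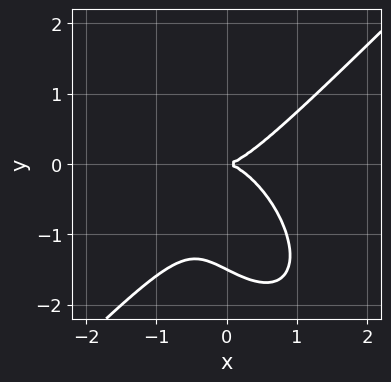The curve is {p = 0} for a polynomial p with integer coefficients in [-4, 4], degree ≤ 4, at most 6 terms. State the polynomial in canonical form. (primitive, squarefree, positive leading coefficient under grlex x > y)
3*x^3 - x*y^2 - 2*y^3 - 3*y^2

1. deg p = 3. The shape is more complex than any degree-2 curve.
2. Reading off the gridlines: it meets the y-axis at y = 0 (among the integer gridlines); one x-axis crossing is at x = 0.
3. Fitting integer coefficients to these (and the overall shape) gives p.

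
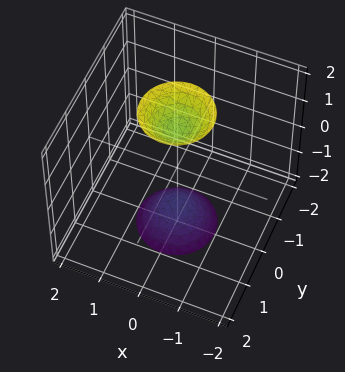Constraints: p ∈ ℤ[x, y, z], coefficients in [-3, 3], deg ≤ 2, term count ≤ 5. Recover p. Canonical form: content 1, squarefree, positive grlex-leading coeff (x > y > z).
3*x^2 + 3*y^2 - z^2 + 2

There are 2 components. They look like related sheets of one shape, so recover p as a whole.
Degree: two separate bowl-shaped sheets opening away from each other; a quadric, so deg p = 2.
Symmetry: every cross-section ⟂ z is a circle, so x, y appear only via x² + y²; the z ↦ −z reflection is a symmetry, so z appears only in even powers.
Reading off the gridlines: the surface avoids every integer y-axis point in the box; a circular section at z = -2 has radius between 0 and 1.
Together with the visible shape, these determine p as stated.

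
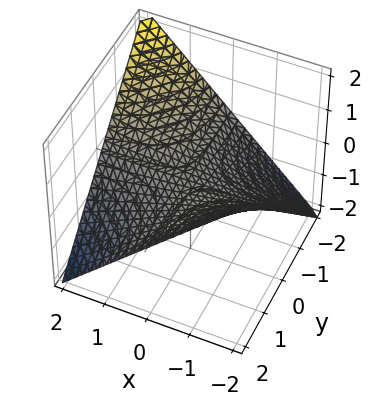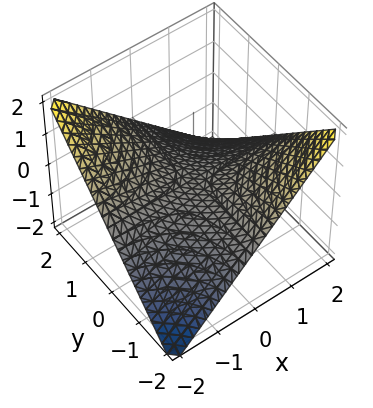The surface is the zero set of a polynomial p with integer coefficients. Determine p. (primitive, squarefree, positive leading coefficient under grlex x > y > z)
x*y + 2*z

First, degree: a hyperbolic paraboloid; a quadric, so deg p = 2.
Then, from the visible intercepts: the visible y-axis segment lies entirely on the surface; the visible x-axis segment lies entirely on the surface; it meets the z-axis at z = 0 (among the integer gridlines).
Finally, assembling these constraints gives the stated polynomial.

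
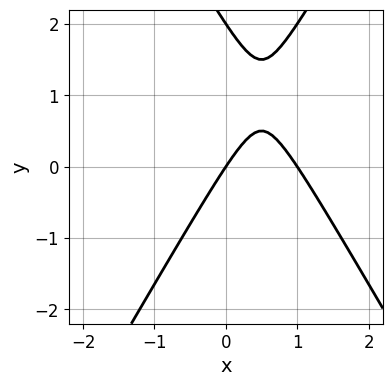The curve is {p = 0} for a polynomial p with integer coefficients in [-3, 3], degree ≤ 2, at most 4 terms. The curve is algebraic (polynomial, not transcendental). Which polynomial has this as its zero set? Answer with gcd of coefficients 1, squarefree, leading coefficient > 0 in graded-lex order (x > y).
First, degree: the shape is more complex than any degree-1 curve, so deg p = 2.
Next, reading off the gridlines: among the integer gridlines, it crosses the y-axis at y ∈ {0, 2}; the x-axis gridline crossings are at x ∈ {0, 1}.
Finally, fitting integer coefficients to these (and the overall shape) gives p.

3*x^2 - y^2 - 3*x + 2*y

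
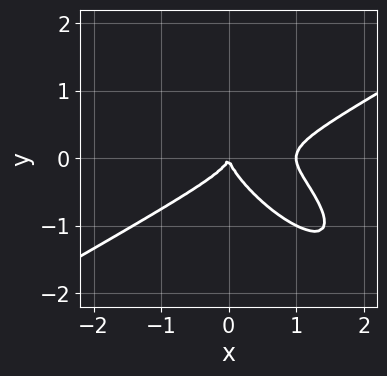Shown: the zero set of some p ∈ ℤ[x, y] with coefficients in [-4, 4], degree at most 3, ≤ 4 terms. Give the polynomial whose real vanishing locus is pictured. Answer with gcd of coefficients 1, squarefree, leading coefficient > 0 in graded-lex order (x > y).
x^3 - 2*x*y^2 - 2*y^3 - x^2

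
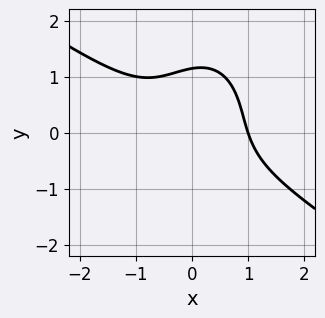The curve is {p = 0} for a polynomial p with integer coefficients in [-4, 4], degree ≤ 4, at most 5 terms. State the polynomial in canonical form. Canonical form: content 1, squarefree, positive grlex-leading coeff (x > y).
3*x^3 + 3*x^2*y - x*y^2 + 2*y^3 - 3

1. Degree: a generic line meets the curve in up to 3 points, so deg p = 3.
2. Observable constraints: one x-axis crossing is at x = 1.
3. These observations pin down the coefficients.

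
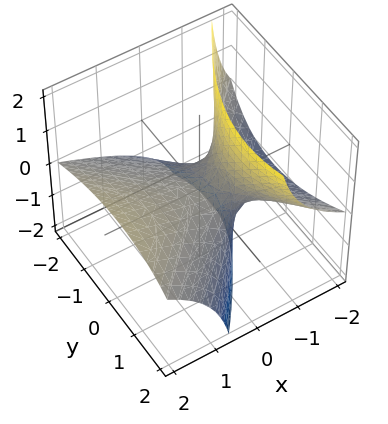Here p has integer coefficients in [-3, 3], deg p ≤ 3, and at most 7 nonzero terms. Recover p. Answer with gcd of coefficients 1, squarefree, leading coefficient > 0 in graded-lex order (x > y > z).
x^2 - 3*x*z - y^2 + y*z - 2*z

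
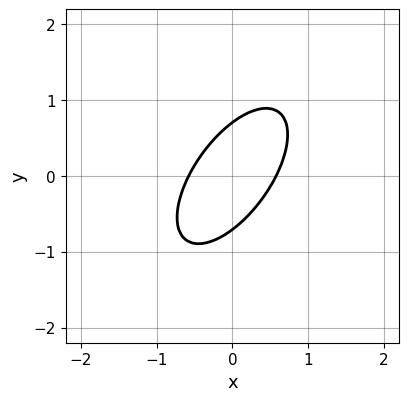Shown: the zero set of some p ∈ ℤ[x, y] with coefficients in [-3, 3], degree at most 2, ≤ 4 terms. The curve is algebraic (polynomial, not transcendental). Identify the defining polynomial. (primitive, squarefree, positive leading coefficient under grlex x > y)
3*x^2 - 3*x*y + 2*y^2 - 1

First, degree: no degree-1 curve has this shape, so deg p = 2.
Finally, matching integer coefficients to the picture gives p.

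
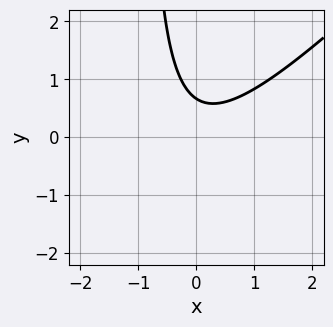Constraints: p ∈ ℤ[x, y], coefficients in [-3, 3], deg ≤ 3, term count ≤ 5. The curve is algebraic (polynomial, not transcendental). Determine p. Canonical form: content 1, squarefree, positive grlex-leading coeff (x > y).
Degree: no degree-1 curve has this shape, so deg p = 2.
From the axis intercepts and sections: the curve avoids every integer x-axis point in the box.
Matching integer coefficients to the picture gives p.

3*x^2 - 3*x*y - 3*y + 2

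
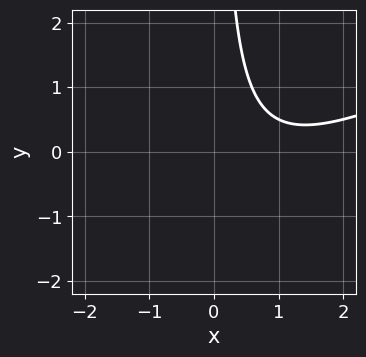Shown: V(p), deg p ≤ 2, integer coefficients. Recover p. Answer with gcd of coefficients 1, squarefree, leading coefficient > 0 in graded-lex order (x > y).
x^2 - 2*x*y - 2*x + 2

1. The degree is 2 — the shape is more complex than any degree-1 curve.
2. From the visible intercepts: no y-intercept at any integer in the box; the curve avoids every integer x-axis point in the box.
3. Solving for integer coefficients yields p as stated.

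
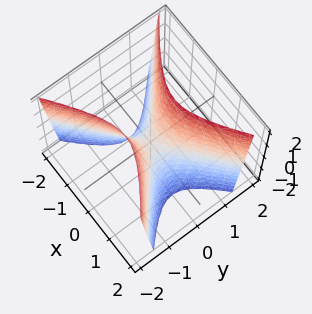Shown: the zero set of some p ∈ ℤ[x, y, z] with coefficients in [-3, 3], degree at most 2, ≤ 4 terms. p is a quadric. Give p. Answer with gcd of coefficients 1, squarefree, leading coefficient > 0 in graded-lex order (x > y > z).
1. deg p = 2. A saddle surface; a quadric.
2. Symmetries: the x ↦ −x reflection is a symmetry, so x appears only in even powers; the y ↦ −y reflection is a symmetry, so y appears only in even powers.
3. From the axis intercepts and sections: it crosses the x-axis at the gridline x = 0; it meets the y-axis at y = 0 (among the integer gridlines); it crosses the z-axis at the gridline z = 0.
4. Assembling these constraints gives the stated polynomial.

2*x^2 - 3*y^2 + z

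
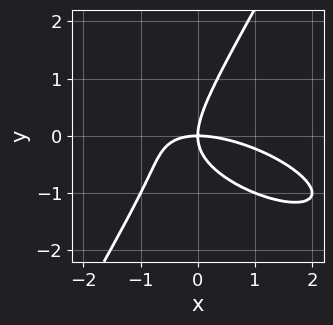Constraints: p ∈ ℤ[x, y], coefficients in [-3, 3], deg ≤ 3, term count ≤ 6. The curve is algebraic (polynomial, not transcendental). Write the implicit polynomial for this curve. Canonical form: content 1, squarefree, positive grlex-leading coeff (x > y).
1. deg p = 3. The shape is more complex than any degree-2 curve.
2. Reading off the gridlines: one y-axis crossing is at y = 0; it meets the x-axis at x = 0 (among the integer gridlines).
3. Fitting integer coefficients to these (and the overall shape) gives p.

x^3 + 2*x^2*y + 2*x*y^2 - 2*y^3 + 3*x*y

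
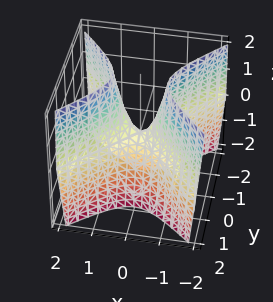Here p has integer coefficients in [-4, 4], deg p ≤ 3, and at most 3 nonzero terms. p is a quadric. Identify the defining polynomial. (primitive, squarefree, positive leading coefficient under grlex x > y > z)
(a) deg p = 2. A hyperbolic paraboloid; a quadric.
(b) Symmetries: it's symmetric under x → −x, forcing even powers of x; it's symmetric under y → −y, forcing even powers of y.
(c) Against the integer gridlines: it meets the y-axis at y = 0 (among the integer gridlines); one z-axis crossing is at z = 0.
(d) Fitting integer coefficients to these (and the overall shape) gives p.

3*x^2 - 3*y^2 - z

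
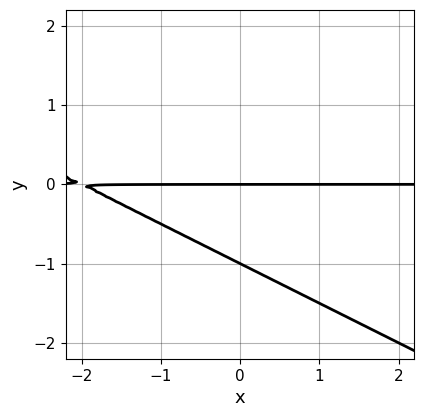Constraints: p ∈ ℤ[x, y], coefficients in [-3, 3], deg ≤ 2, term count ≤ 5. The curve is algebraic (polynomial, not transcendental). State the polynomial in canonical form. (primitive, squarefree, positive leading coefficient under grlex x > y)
x*y + 2*y^2 + 2*y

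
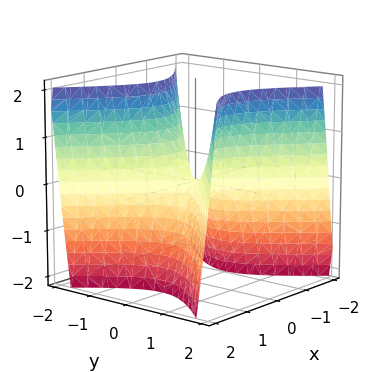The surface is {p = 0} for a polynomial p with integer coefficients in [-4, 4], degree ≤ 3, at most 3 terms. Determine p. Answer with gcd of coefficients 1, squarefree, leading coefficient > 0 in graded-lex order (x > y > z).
2*x^2 - 2*y^2 + z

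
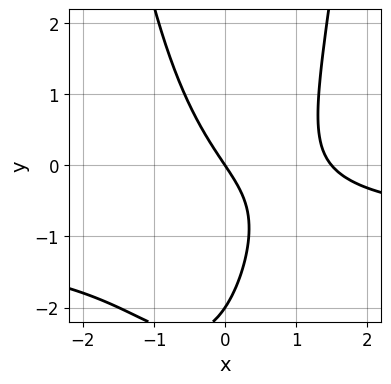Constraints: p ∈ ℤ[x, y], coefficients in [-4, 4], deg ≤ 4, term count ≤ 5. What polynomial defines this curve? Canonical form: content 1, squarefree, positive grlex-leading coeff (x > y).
(a) deg p = 3.
(b) Observable constraints: it meets the x-axis at x = 0 (among the integer gridlines); among the integer gridlines, it crosses the y-axis at y ∈ {-2, 0}.
(c) Assembling these constraints gives the stated polynomial.

2*x^2*y + 2*x^2 - y^2 - 3*x - 2*y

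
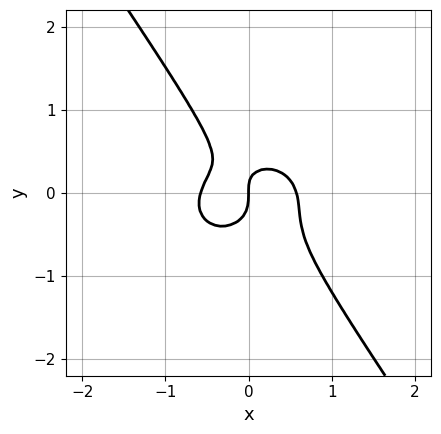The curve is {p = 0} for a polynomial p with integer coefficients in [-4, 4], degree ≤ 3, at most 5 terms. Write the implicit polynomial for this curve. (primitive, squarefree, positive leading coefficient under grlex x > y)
First, degree: no degree-2 curve has this shape, so deg p = 3.
Next, observable constraints: it meets the y-axis at y = 0 (among the integer gridlines); one x-axis crossing is at x = 0.
Finally, the integer polynomial consistent with all of this is the stated p.

3*x^3 + 3*x*y^2 + 3*y^3 + x*y - x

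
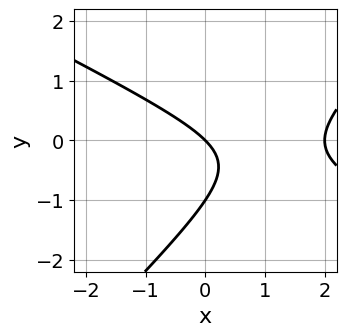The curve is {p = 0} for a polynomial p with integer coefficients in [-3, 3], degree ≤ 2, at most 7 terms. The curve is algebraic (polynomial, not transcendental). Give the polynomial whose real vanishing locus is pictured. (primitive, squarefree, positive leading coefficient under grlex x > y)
x^2 + x*y - 2*y^2 - 2*x - 2*y

Degree: no degree-1 curve has this shape, so deg p = 2.
Against the integer gridlines: the y-axis gridline crossings are at y ∈ {-1, 0}; among the integer gridlines, it crosses the x-axis at x ∈ {0, 2}.
Solving for integer coefficients yields p as stated.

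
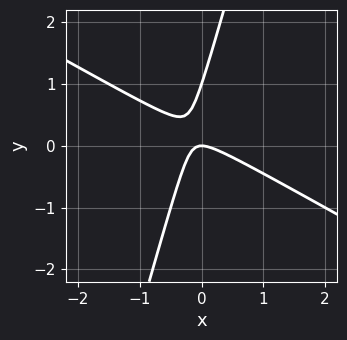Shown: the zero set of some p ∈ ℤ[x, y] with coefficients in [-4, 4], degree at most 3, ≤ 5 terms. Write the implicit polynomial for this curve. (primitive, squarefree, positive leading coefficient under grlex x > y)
2*x^2 + 3*x*y - y^2 + y

(a) The degree is 2 — no degree-1 curve has this shape.
(b) Against the integer gridlines: it meets the x-axis at x = 0 (among the integer gridlines); among the integer gridlines, it crosses the y-axis at y ∈ {0, 1}.
(c) Matching integer coefficients to the picture gives p.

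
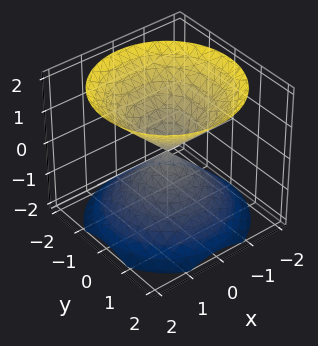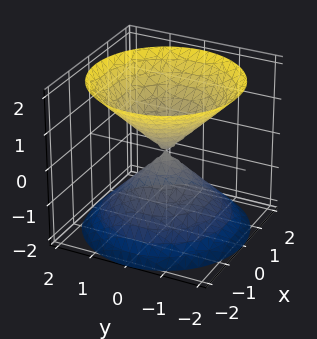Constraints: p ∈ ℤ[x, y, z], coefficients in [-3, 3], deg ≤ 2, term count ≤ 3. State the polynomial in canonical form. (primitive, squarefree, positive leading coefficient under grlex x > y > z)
The picture has 2 separate pieces. Treating them together as one polynomial.
deg p = 2. A double cone through the origin; a quadric.
Symmetries: the z ↦ −z reflection is a symmetry, so z appears only in even powers; the surface is invariant under rotation about z: p = q(x² + y², z).
From the axis intercepts and sections: it crosses the x-axis at the gridline x = 0; it meets the y-axis at y = 0 (among the integer gridlines); a circular section at z = 1 has radius exactly 1; it meets the z-axis at z = 0 (among the integer gridlines).
Fitting integer coefficients to these (and the overall shape) gives p.

x^2 + y^2 - z^2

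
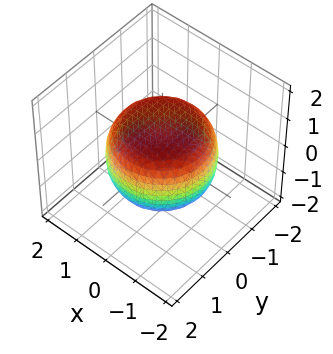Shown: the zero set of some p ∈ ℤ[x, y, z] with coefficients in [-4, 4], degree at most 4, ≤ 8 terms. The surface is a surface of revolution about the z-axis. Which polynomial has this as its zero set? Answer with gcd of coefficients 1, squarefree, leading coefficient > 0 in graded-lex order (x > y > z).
1. deg p = 4. The shape is more complex than any degree-3 surface.
2. Symmetries: rotational symmetry about the z-axis ⇒ p depends on x, y only through x² + y².
3. Observable constraints: a circular section at z = 0 has radius between 1 and 2; among the integer gridlines, it crosses the z-axis at z ∈ {-1, 1}.
4. Matching integer coefficients to the picture gives p.

x^4 + 2*x^2*y^2 + y^4 - x^2 - y^2 + 2*z^2 - 2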